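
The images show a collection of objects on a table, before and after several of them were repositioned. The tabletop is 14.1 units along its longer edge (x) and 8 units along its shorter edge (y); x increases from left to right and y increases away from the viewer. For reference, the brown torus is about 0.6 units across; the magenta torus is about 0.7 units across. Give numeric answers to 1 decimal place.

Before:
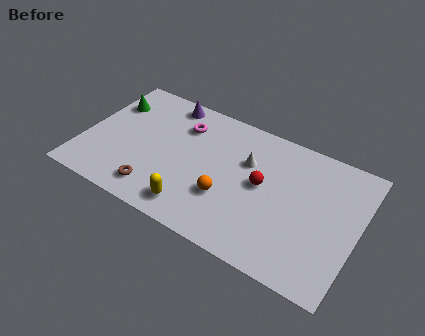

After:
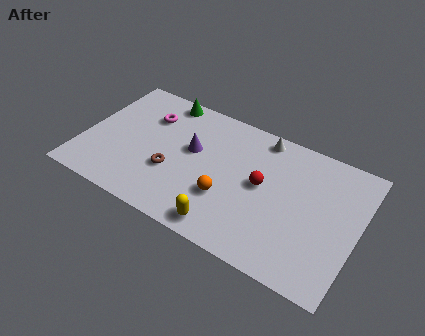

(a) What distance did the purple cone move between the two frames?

2.9

From (3.8, 7.1) to (5.5, 4.7), the purple cone covered √(1.7² + 2.4²) ≈ 2.9 units.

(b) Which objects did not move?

the red sphere and the orange sphere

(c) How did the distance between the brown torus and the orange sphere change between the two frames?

-0.8

The distance was about 3.7 in the first image and 2.9 in the second, so they moved 0.8 units closer together.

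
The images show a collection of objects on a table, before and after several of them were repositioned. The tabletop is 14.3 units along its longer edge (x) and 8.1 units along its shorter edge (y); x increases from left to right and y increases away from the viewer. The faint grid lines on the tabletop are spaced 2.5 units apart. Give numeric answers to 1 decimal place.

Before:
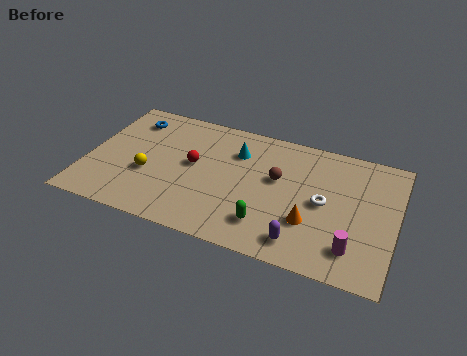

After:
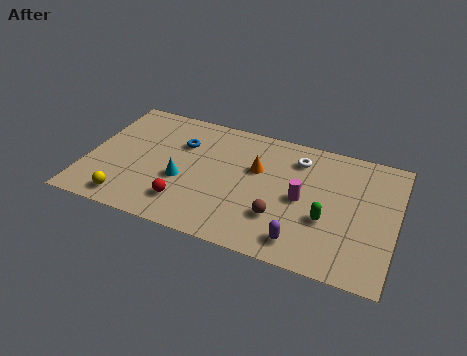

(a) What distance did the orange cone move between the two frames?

3.7

The orange cone moved from about (10.5, 2.6) to (7.8, 5.1), a distance of √(2.7² + 2.5²) ≈ 3.7.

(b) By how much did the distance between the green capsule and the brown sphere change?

-0.8

Before: roughly 3.0 units apart; after: 2.2. That's 0.8 units closer together.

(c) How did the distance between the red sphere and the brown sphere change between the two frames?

+0.4

Before: roughly 3.9 units apart; after: 4.3. That's 0.4 units further apart.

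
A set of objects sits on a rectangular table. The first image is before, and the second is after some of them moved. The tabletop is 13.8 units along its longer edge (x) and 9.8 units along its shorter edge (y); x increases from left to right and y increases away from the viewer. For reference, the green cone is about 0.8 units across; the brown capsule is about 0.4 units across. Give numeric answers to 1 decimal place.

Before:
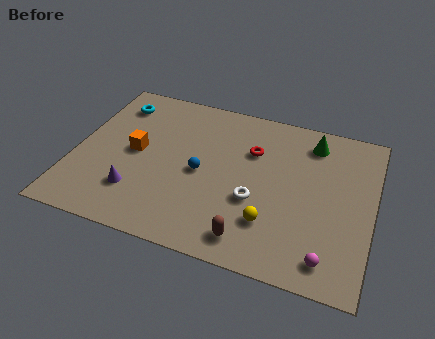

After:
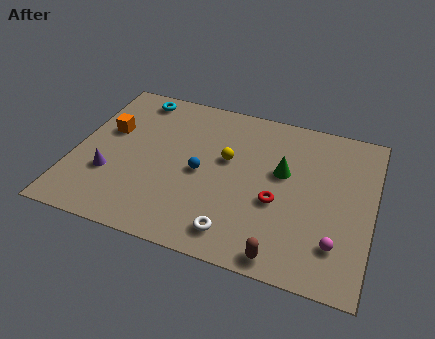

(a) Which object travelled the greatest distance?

the yellow sphere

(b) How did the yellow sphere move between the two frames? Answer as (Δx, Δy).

(-2.3, 3.2)

The yellow sphere started near (9.3, 2.6) and ended near (7.0, 5.8).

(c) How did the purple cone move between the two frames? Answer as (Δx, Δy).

(-1.3, 0.7)

From the two frames, the purple cone sits at roughly (3.1, 2.5) before and (1.8, 3.2) after.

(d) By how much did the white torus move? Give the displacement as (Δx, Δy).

(-0.7, -2.2)

The white torus was at about (8.5, 3.7) and moved to about (7.8, 1.5).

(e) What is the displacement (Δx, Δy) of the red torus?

(1.4, -2.8)

The red torus started near (8.1, 6.7) and ended near (9.5, 3.9).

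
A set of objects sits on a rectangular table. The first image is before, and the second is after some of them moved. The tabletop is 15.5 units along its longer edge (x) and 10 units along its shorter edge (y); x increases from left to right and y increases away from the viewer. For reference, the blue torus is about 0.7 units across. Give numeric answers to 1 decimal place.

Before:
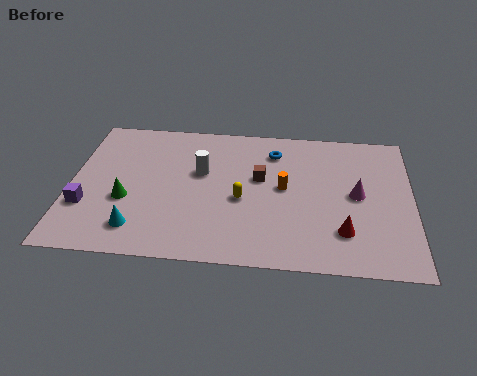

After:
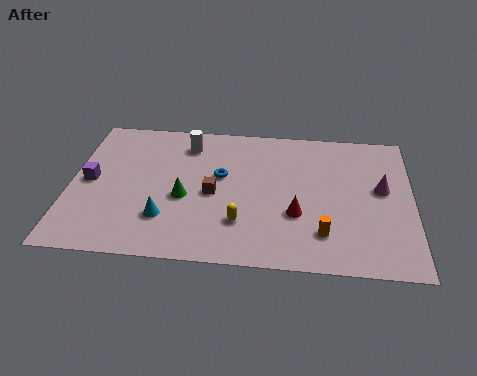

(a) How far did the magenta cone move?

1.2

From (13.0, 5.1) to (14.1, 5.6), the magenta cone covered √(1.1² + 0.5²) ≈ 1.2 units.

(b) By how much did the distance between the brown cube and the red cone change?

-1.1

Before: roughly 5.1 units apart; after: 4.0. That's 1.1 units closer together.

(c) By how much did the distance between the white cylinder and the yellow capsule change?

+3.4

Before: roughly 2.6 units apart; after: 6.0. That's 3.4 units further apart.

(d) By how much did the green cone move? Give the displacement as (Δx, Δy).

(2.6, 0.4)

The green cone started near (2.6, 3.8) and ended near (5.2, 4.2).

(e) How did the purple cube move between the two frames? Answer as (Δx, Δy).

(0.1, 1.8)

The purple cube started near (0.8, 3.2) and ended near (0.9, 5.0).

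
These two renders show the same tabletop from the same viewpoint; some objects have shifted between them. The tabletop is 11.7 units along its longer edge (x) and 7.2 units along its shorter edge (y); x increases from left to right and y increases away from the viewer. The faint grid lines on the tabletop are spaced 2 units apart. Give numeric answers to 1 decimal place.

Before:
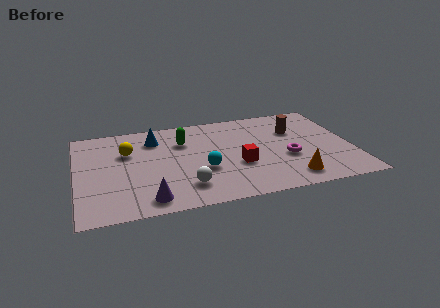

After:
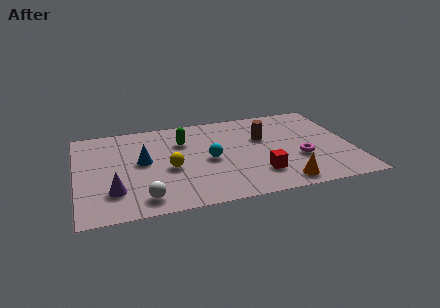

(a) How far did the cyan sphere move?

0.8

The cyan sphere moved from about (5.3, 2.7) to (5.6, 3.4), a distance of √(0.3² + 0.7²) ≈ 0.8.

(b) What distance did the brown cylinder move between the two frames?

1.4

From (9.4, 4.9) to (8.0, 4.6), the brown cylinder covered √(1.4² + 0.3²) ≈ 1.4 units.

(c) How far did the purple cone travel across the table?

1.7

From (2.9, 1.0) to (1.5, 1.9), the purple cone covered √(1.4² + 0.9²) ≈ 1.7 units.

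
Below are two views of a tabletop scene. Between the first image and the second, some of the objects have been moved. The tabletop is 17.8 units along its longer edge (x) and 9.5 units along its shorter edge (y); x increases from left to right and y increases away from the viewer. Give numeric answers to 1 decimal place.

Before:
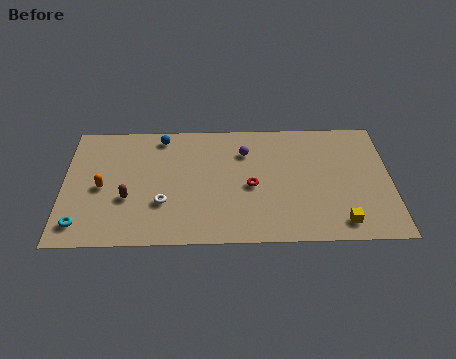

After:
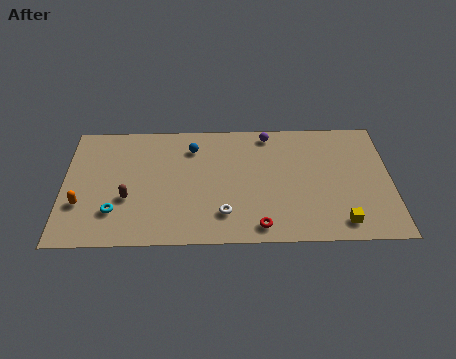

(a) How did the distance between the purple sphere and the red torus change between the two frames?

+4.5

They were about 2.7 units apart before and 7.2 after — 4.5 units further apart.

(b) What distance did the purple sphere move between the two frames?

1.9

The purple sphere moved from about (9.9, 7.0) to (11.2, 8.4), a distance of √(1.3² + 1.4²) ≈ 1.9.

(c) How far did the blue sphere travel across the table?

1.9

The blue sphere was near (5.3, 8.3) before and (7.0, 7.4) after, so it travelled √(1.7² + 0.9²) ≈ 1.9 units.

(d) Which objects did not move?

the brown capsule and the yellow cube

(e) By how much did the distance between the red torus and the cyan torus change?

-1.7

The distance was about 9.6 in the first image and 7.9 in the second, so they moved 1.7 units closer together.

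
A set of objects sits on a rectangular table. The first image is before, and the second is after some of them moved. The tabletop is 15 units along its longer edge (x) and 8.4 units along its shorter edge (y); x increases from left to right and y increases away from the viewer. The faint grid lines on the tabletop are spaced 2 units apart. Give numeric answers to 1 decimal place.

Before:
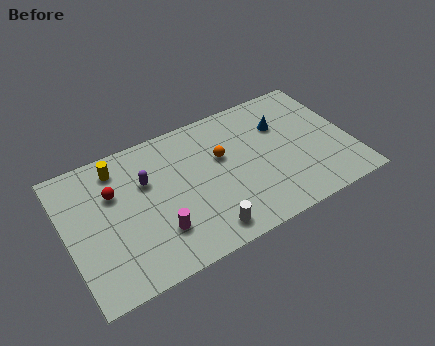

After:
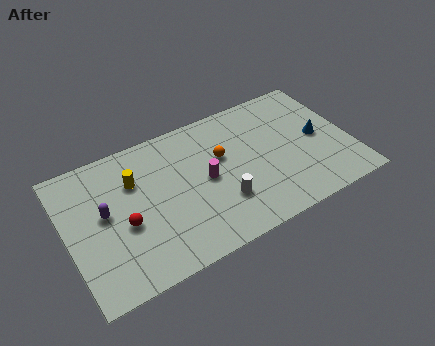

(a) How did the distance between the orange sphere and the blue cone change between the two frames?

+1.8

The distance was about 3.4 in the first image and 5.2 in the second, so they moved 1.8 units further apart.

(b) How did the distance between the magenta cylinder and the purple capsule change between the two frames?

+2.1

Before: roughly 3.2 units apart; after: 5.3. That's 2.1 units further apart.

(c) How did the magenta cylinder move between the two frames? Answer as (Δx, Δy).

(2.8, 1.9)

The magenta cylinder started near (4.5, 2.3) and ended near (7.3, 4.2).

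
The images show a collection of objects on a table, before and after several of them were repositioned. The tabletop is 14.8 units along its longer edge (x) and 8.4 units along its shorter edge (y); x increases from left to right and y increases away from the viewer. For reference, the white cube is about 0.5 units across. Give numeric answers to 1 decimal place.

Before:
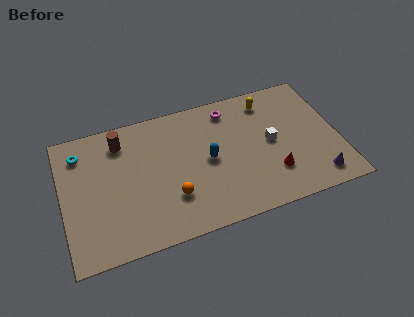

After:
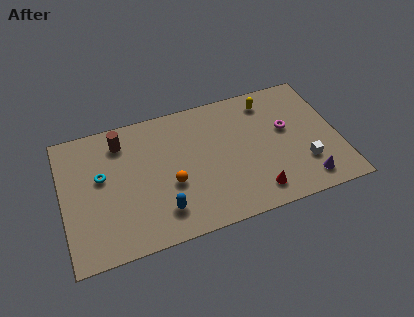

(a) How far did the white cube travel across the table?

2.5

From (11.2, 4.3) to (12.8, 2.4), the white cube covered √(1.6² + 1.9²) ≈ 2.5 units.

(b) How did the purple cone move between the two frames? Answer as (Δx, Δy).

(-0.6, 0.0)

The purple cone started near (13.4, 1.3) and ended near (12.8, 1.3).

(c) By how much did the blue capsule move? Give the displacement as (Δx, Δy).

(-2.7, -2.4)

From the two frames, the blue capsule sits at roughly (7.8, 4.2) before and (5.1, 1.8) after.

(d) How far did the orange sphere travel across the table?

0.8

From (5.7, 2.5) to (5.7, 3.3), the orange sphere covered √(0.0² + 0.8²) ≈ 0.8 units.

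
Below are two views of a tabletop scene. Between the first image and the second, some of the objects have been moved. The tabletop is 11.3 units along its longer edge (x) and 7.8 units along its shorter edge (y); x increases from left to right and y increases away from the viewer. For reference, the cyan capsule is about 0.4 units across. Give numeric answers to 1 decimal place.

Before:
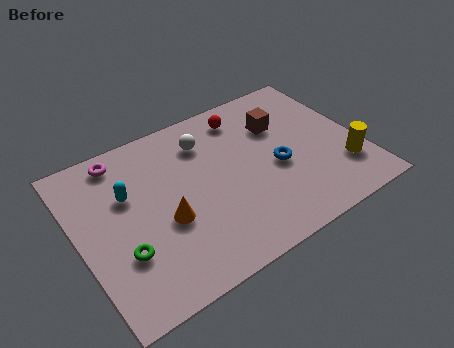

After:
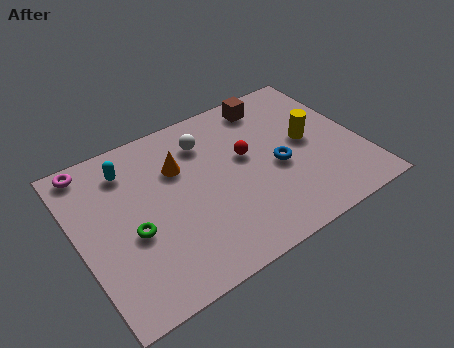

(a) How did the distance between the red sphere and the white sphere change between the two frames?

+0.3

The distance was about 1.8 in the first image and 2.1 in the second, so they moved 0.3 units further apart.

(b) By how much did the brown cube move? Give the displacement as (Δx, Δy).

(-0.2, 1.3)

The brown cube was at about (8.4, 5.4) and moved to about (8.2, 6.7).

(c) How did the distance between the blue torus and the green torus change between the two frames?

-0.6

The distance was about 6.5 in the first image and 5.9 in the second, so they moved 0.6 units closer together.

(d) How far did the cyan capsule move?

1.2

From (2.1, 5.0) to (2.3, 6.2), the cyan capsule covered √(0.2² + 1.2²) ≈ 1.2 units.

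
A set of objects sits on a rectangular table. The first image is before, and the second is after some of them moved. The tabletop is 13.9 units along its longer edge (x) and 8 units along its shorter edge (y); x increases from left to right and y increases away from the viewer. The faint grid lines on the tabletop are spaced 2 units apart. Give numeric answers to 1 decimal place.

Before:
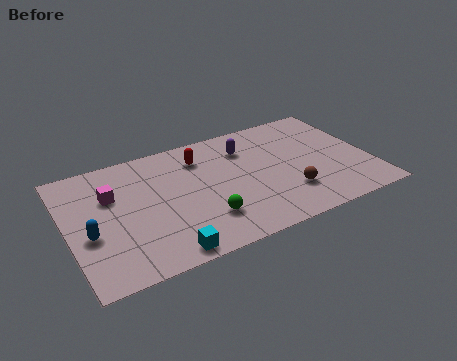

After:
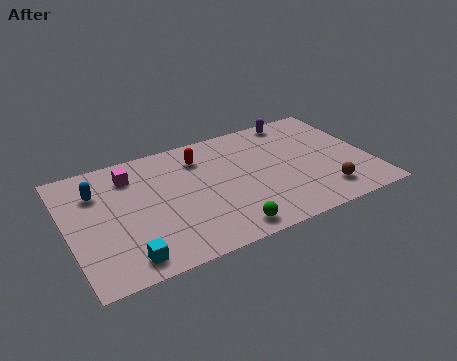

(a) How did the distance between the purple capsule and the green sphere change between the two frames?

+2.9

They were about 4.6 units apart before and 7.5 after — 2.9 units further apart.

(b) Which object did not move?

the red capsule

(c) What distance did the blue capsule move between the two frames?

2.7

From (0.9, 3.2) to (1.5, 5.8), the blue capsule covered √(0.6² + 2.6²) ≈ 2.7 units.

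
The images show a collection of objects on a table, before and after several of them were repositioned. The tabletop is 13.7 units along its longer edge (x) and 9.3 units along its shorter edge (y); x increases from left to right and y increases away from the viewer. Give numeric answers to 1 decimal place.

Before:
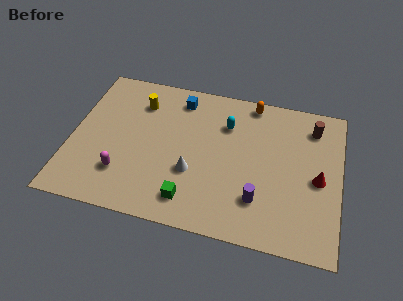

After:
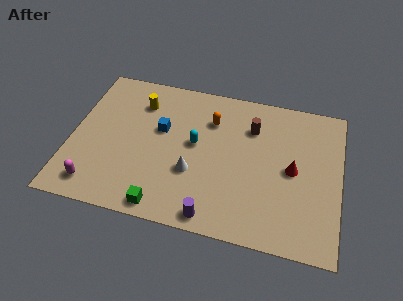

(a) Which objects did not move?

the white cone and the yellow cylinder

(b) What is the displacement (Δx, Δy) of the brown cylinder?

(-3.1, -0.7)

The brown cylinder started near (12.2, 7.5) and ended near (9.1, 6.8).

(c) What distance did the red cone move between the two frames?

1.3

The red cone moved from about (12.6, 4.3) to (11.3, 4.6), a distance of √(1.3² + 0.3²) ≈ 1.3.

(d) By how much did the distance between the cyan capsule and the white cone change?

-1.9

The distance was about 3.7 in the first image and 1.8 in the second, so they moved 1.9 units closer together.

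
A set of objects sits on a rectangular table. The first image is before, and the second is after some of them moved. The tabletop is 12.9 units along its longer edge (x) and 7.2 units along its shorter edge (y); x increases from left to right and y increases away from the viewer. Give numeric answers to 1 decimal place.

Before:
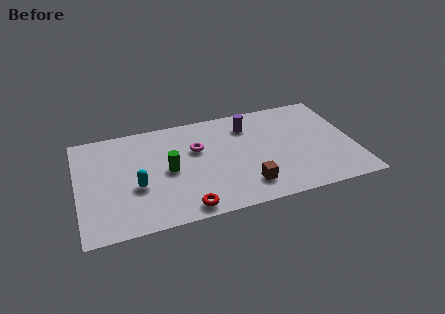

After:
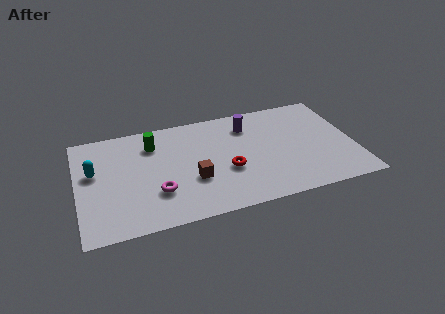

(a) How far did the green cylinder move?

2.1

The green cylinder moved from about (4.2, 3.5) to (3.6, 5.5), a distance of √(0.6² + 2.0²) ≈ 2.1.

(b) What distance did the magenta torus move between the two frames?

3.1

From (5.6, 4.6) to (3.6, 2.2), the magenta torus covered √(2.0² + 2.4²) ≈ 3.1 units.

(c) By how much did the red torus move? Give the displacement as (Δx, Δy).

(2.1, 2.0)

The red torus was at about (4.8, 0.8) and moved to about (6.9, 2.8).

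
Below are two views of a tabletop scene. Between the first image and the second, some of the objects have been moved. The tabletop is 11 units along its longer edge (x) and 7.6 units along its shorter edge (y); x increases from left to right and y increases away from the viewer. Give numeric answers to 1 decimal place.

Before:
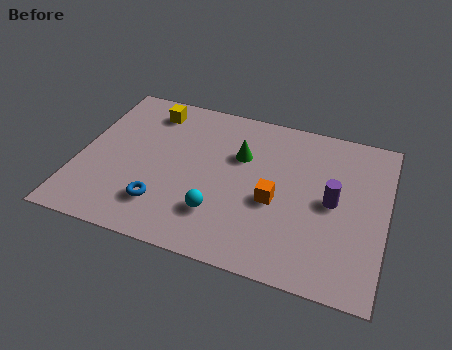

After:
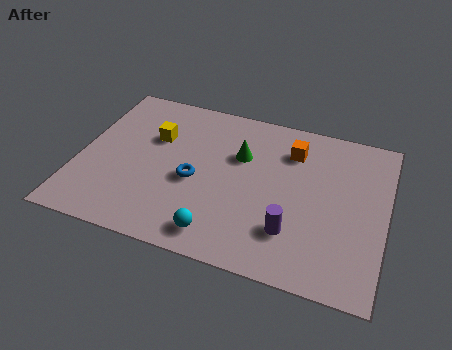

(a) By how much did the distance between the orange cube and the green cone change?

-0.3

The distance was about 2.3 in the first image and 2.0 in the second, so they moved 0.3 units closer together.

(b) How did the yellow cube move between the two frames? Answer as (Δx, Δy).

(0.3, -1.3)

The yellow cube started near (2.3, 6.3) and ended near (2.6, 5.0).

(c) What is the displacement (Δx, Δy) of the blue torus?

(1.0, 1.5)

From the two frames, the blue torus sits at roughly (3.2, 1.8) before and (4.2, 3.3) after.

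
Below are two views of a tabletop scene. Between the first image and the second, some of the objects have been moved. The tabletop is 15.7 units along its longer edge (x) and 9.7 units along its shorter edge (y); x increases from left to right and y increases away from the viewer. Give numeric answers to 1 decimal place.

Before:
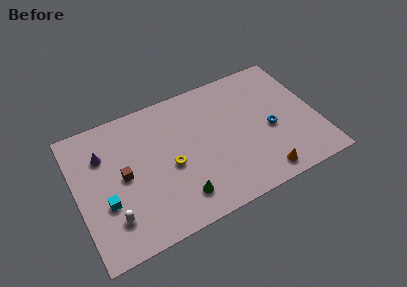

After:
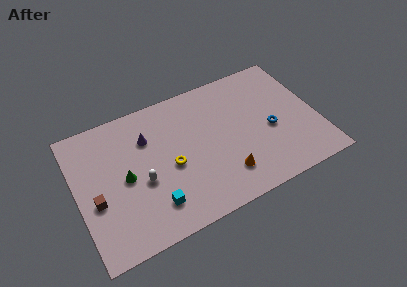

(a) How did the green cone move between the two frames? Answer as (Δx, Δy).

(-3.2, 2.8)

From the two frames, the green cone sits at roughly (6.3, 1.9) before and (3.1, 4.7) after.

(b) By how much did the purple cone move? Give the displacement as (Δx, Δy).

(2.9, 0.0)

From the two frames, the purple cone sits at roughly (1.9, 6.9) before and (4.8, 6.9) after.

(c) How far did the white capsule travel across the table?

2.7

The white capsule moved from about (2.0, 2.3) to (4.1, 4.0), a distance of √(2.1² + 1.7²) ≈ 2.7.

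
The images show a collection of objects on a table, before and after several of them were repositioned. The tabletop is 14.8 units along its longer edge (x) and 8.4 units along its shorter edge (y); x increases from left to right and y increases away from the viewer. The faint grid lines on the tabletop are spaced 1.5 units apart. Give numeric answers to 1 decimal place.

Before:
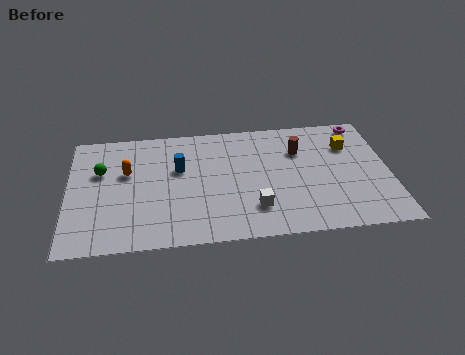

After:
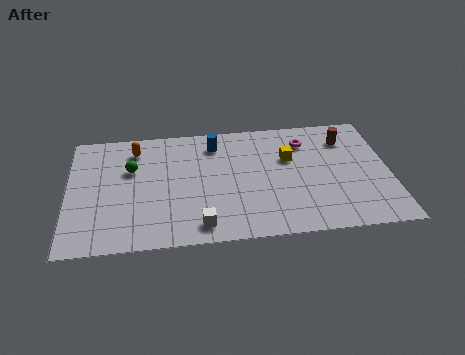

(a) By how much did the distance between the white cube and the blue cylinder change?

+1.1

They were about 4.6 units apart before and 5.7 after — 1.1 units further apart.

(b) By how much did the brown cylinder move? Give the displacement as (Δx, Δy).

(2.2, 0.6)

The brown cylinder started near (10.7, 5.9) and ended near (12.9, 6.5).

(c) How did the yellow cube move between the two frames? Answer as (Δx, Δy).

(-2.8, -0.6)

From the two frames, the yellow cube sits at roughly (13.0, 6.0) before and (10.2, 5.4) after.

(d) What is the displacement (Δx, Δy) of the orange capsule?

(0.4, 1.6)

The orange capsule started near (2.7, 5.2) and ended near (3.1, 6.8).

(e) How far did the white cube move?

2.7

From (8.5, 2.1) to (6.0, 1.2), the white cube covered √(2.5² + 0.9²) ≈ 2.7 units.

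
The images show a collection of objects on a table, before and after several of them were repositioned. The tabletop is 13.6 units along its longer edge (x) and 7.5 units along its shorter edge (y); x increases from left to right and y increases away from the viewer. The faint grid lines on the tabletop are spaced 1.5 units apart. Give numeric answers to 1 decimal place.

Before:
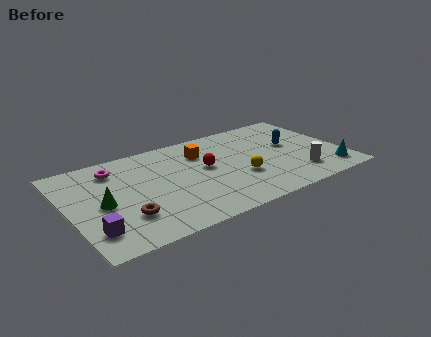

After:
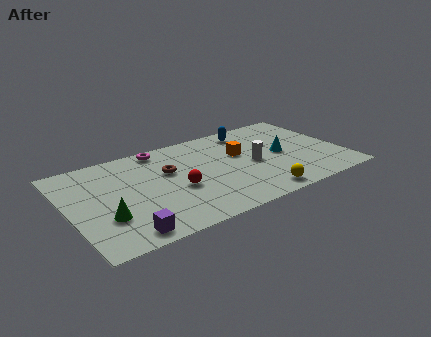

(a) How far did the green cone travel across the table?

1.1

The green cone was near (1.6, 3.5) before and (1.6, 2.4) after, so it travelled √(0.0² + 1.1²) ≈ 1.1 units.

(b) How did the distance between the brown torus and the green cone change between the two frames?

+2.4

The distance was about 1.7 in the first image and 4.1 in the second, so they moved 2.4 units further apart.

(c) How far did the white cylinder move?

2.7

From (11.1, 1.7) to (9.1, 3.5), the white cylinder covered √(2.0² + 1.8²) ≈ 2.7 units.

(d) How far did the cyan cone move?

3.1

The cyan cone moved from about (12.6, 1.3) to (10.6, 3.7), a distance of √(2.0² + 2.4²) ≈ 3.1.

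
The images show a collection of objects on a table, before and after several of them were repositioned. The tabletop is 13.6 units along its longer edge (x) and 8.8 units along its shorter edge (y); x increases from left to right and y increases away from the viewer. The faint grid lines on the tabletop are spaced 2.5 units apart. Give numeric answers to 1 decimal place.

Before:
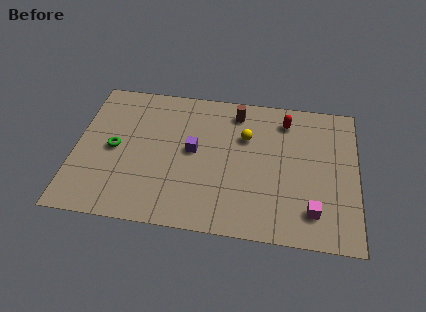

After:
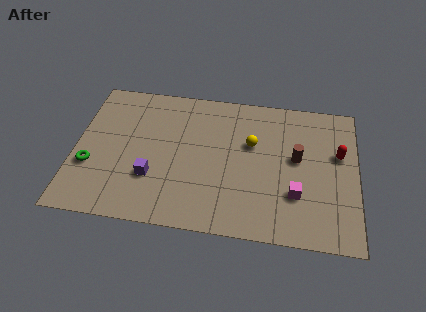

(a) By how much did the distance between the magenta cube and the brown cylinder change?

-4.6

Before: roughly 6.8 units apart; after: 2.2. That's 4.6 units closer together.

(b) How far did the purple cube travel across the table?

2.7

The purple cube moved from about (5.7, 4.7) to (3.8, 2.8), a distance of √(1.9² + 1.9²) ≈ 2.7.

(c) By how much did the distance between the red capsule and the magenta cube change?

-2.2

The distance was about 5.6 in the first image and 3.4 in the second, so they moved 2.2 units closer together.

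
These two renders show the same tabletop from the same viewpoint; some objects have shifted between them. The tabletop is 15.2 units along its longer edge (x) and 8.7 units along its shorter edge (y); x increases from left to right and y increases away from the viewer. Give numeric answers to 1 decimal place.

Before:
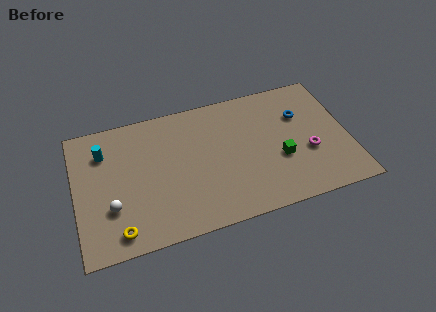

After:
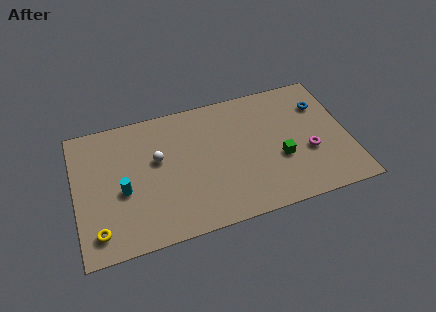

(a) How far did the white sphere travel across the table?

3.6

The white sphere was near (1.9, 2.8) before and (4.6, 5.2) after, so it travelled √(2.7² + 2.4²) ≈ 3.6 units.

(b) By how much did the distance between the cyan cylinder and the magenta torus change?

-1.3

They were about 11.6 units apart before and 10.3 after — 1.3 units closer together.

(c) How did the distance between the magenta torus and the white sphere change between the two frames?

-2.5

The distance was about 11.0 in the first image and 8.5 in the second, so they moved 2.5 units closer together.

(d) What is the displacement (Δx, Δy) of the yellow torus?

(-1.1, 0.3)

The yellow torus started near (2.2, 1.2) and ended near (1.1, 1.5).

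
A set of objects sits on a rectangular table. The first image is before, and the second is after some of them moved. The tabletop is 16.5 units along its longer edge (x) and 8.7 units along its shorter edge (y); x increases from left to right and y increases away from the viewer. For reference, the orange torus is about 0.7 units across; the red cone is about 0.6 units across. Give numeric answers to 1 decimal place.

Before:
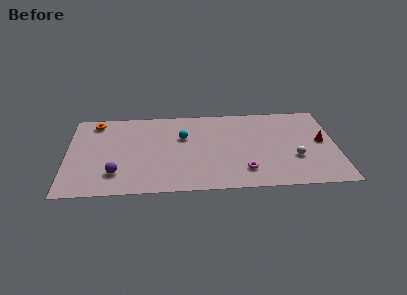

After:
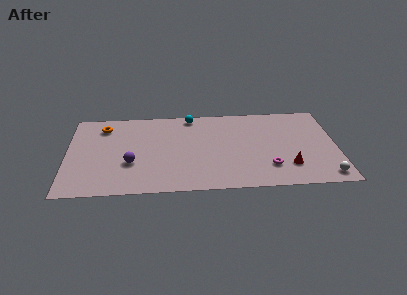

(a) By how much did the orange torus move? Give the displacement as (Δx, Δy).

(0.5, -0.5)

The orange torus was at about (1.7, 7.5) and moved to about (2.2, 7.0).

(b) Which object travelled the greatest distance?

the red cone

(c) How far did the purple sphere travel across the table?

1.3

The purple sphere moved from about (3.0, 2.1) to (3.9, 3.1), a distance of √(0.9² + 1.0²) ≈ 1.3.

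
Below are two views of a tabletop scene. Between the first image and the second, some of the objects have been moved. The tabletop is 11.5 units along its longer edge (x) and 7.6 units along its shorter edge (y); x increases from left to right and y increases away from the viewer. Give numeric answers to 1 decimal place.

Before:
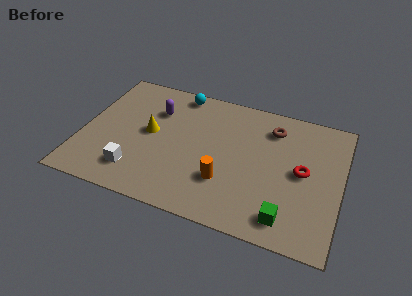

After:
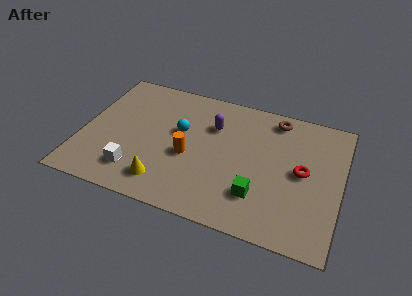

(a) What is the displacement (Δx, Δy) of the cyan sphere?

(0.3, -2.3)

The cyan sphere was at about (4.0, 6.8) and moved to about (4.3, 4.5).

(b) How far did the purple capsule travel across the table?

2.6

From (3.1, 5.4) to (5.7, 5.3), the purple capsule covered √(2.6² + 0.1²) ≈ 2.6 units.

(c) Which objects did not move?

the white cube and the red torus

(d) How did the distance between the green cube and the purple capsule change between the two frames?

-3.5

Before: roughly 7.5 units apart; after: 4.0. That's 3.5 units closer together.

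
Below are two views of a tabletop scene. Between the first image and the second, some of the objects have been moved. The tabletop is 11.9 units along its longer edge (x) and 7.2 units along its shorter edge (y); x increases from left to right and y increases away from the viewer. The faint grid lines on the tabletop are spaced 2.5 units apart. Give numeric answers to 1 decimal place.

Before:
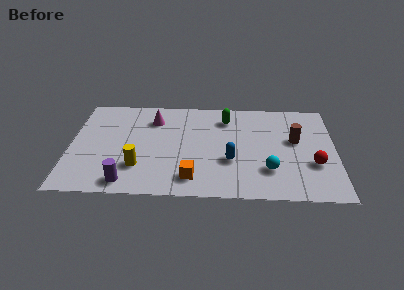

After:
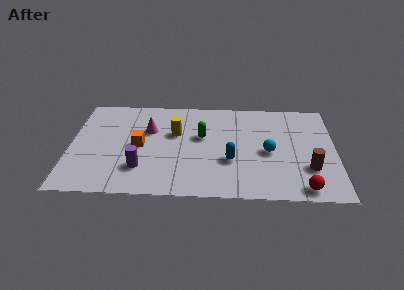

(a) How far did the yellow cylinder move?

3.0

The yellow cylinder moved from about (3.1, 2.0) to (4.7, 4.5), a distance of √(1.6² + 2.5²) ≈ 3.0.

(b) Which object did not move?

the blue capsule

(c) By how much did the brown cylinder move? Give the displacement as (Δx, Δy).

(0.6, -2.0)

The brown cylinder started near (10.1, 4.2) and ended near (10.7, 2.2).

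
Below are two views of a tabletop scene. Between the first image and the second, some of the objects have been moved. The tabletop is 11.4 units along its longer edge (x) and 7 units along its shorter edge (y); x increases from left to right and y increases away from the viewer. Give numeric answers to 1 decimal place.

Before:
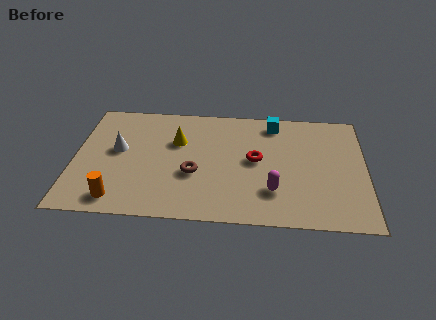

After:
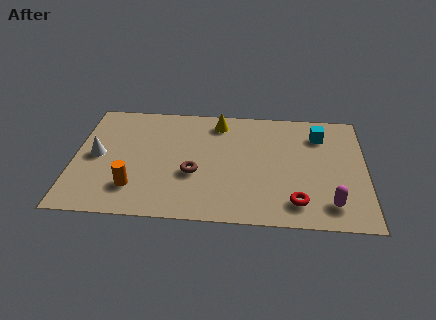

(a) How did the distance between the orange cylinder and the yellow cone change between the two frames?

+1.1

Before: roughly 4.2 units apart; after: 5.3. That's 1.1 units further apart.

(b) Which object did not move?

the brown torus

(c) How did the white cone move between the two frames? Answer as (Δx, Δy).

(-0.8, -0.4)

The white cone was at about (1.7, 3.9) and moved to about (0.9, 3.5).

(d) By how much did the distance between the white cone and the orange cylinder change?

-0.6

The distance was about 2.9 in the first image and 2.3 in the second, so they moved 0.6 units closer together.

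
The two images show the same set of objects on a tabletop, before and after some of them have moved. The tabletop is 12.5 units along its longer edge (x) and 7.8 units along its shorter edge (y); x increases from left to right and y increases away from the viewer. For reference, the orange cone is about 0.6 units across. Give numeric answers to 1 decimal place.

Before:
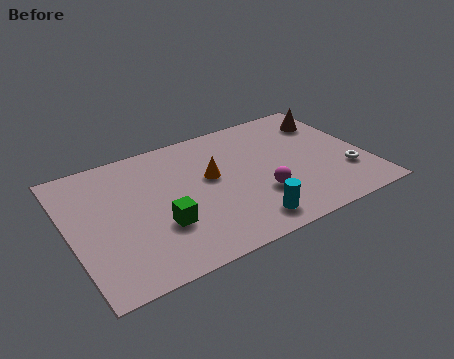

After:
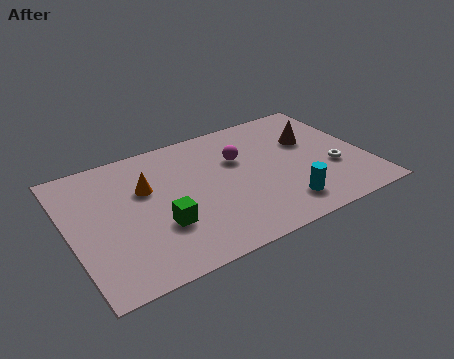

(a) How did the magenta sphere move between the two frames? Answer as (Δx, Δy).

(-0.5, 2.6)

The magenta sphere was at about (7.8, 2.5) and moved to about (7.3, 5.1).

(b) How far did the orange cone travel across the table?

2.7

The orange cone was near (6.0, 4.5) before and (3.3, 5.0) after, so it travelled √(2.7² + 0.5²) ≈ 2.7 units.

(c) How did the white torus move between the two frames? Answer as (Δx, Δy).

(-0.5, 0.5)

The white torus started near (11.5, 2.3) and ended near (11.0, 2.8).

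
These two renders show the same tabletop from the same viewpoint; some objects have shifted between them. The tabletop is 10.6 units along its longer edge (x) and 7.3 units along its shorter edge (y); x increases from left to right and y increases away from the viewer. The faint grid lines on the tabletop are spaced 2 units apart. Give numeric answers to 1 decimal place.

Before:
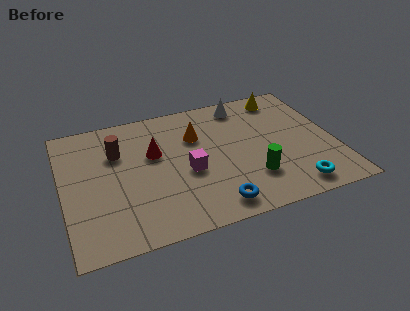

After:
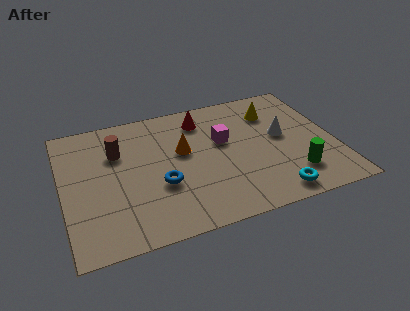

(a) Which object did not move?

the brown cylinder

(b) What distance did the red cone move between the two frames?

2.4

The red cone moved from about (3.6, 4.5) to (5.6, 5.9), a distance of √(2.0² + 1.4²) ≈ 2.4.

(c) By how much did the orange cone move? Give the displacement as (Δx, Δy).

(-0.6, -0.7)

The orange cone started near (5.3, 5.0) and ended near (4.7, 4.3).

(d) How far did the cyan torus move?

0.8

The cyan torus moved from about (8.7, 1.0) to (7.9, 0.9), a distance of √(0.8² + 0.1²) ≈ 0.8.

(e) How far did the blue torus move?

2.5

The blue torus was near (5.6, 1.0) before and (3.7, 2.7) after, so it travelled √(1.9² + 1.7²) ≈ 2.5 units.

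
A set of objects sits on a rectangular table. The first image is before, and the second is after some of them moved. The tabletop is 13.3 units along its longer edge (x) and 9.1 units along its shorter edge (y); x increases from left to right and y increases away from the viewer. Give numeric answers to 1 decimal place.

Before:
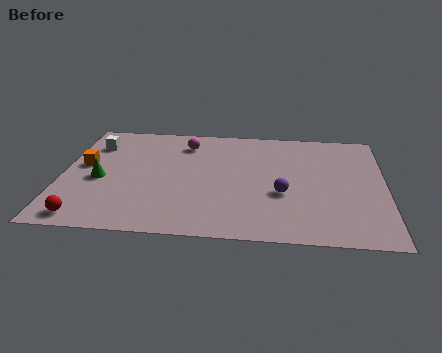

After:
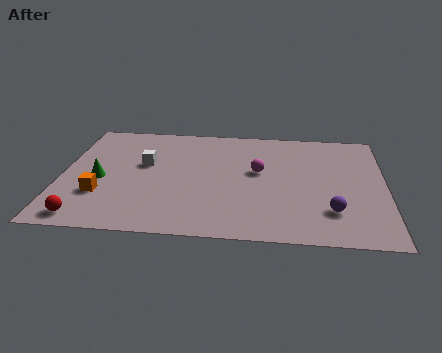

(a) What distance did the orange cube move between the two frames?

2.4

The orange cube moved from about (0.9, 5.1) to (1.7, 2.8), a distance of √(0.8² + 2.3²) ≈ 2.4.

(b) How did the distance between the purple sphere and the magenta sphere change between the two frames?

-1.4

The distance was about 5.6 in the first image and 4.2 in the second, so they moved 1.4 units closer together.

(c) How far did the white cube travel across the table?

2.7

The white cube was near (1.2, 6.9) before and (3.4, 5.4) after, so it travelled √(2.2² + 1.5²) ≈ 2.7 units.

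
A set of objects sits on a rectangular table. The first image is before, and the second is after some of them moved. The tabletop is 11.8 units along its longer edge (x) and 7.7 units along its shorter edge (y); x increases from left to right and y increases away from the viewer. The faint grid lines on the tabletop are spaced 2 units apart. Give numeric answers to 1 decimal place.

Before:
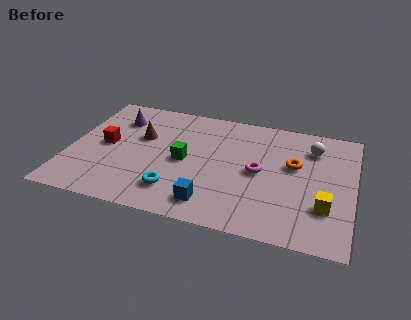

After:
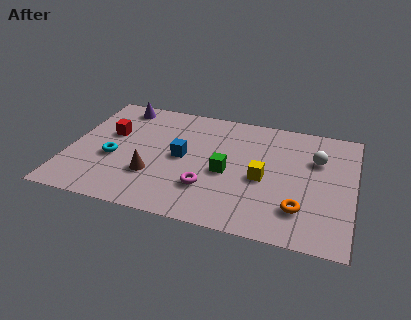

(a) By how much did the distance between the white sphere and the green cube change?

-1.6

Before: roughly 5.6 units apart; after: 4.0. That's 1.6 units closer together.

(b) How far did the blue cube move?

3.0

The blue cube was near (6.1, 1.3) before and (4.7, 3.9) after, so it travelled √(1.4² + 2.6²) ≈ 3.0 units.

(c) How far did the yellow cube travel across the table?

2.8

From (10.7, 2.3) to (8.1, 3.4), the yellow cube covered √(2.6² + 1.1²) ≈ 2.8 units.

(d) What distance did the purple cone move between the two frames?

0.9

The purple cone was near (1.8, 5.8) before and (1.8, 6.7) after, so it travelled √(0.0² + 0.9²) ≈ 0.9 units.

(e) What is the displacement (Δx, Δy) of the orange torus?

(0.4, -2.7)

The orange torus was at about (9.3, 4.6) and moved to about (9.7, 1.9).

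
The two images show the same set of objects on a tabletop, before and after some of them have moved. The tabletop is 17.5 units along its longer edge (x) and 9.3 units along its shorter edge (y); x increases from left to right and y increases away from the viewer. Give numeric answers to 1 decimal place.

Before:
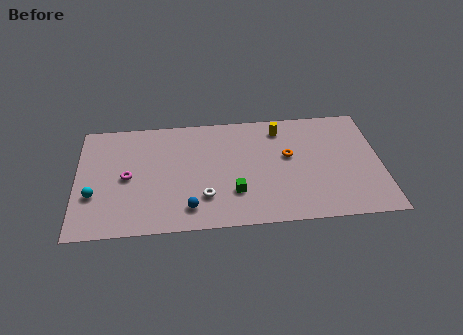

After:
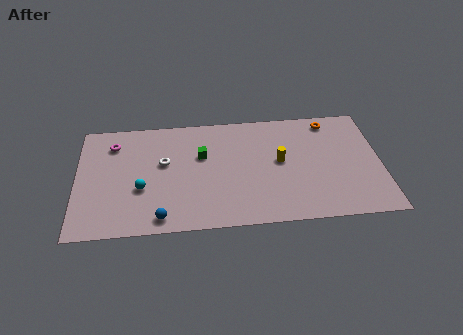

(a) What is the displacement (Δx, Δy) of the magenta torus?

(-0.8, 2.8)

The magenta torus was at about (2.9, 4.5) and moved to about (2.1, 7.3).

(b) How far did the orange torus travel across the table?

3.7

The orange torus was near (12.2, 5.4) before and (14.7, 8.1) after, so it travelled √(2.5² + 2.7²) ≈ 3.7 units.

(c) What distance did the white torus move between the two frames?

3.8

The white torus was near (7.3, 2.5) before and (5.0, 5.5) after, so it travelled √(2.3² + 3.0²) ≈ 3.8 units.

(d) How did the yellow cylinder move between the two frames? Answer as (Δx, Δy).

(-0.1, -2.7)

From the two frames, the yellow cylinder sits at roughly (11.8, 7.7) before and (11.7, 5.0) after.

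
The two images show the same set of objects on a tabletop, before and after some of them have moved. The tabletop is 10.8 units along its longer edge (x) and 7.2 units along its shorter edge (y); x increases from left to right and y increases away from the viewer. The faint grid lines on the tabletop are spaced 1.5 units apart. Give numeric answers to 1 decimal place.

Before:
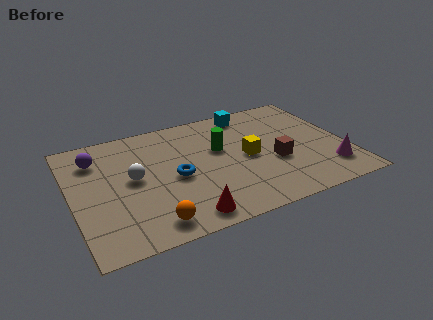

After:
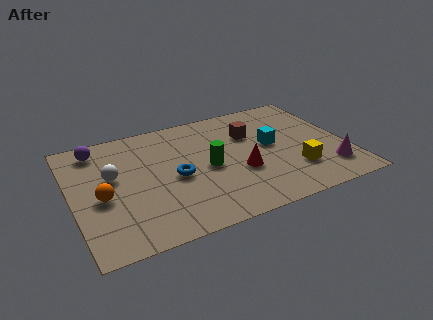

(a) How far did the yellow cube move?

2.3

The yellow cube was near (6.9, 3.5) before and (8.6, 2.0) after, so it travelled √(1.7² + 1.5²) ≈ 2.3 units.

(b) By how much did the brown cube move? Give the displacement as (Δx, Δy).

(-0.7, 2.1)

The brown cube started near (7.9, 2.8) and ended near (7.2, 4.9).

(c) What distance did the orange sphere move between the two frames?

2.7

The orange sphere moved from about (2.8, 1.0) to (1.1, 3.1), a distance of √(1.7² + 2.1²) ≈ 2.7.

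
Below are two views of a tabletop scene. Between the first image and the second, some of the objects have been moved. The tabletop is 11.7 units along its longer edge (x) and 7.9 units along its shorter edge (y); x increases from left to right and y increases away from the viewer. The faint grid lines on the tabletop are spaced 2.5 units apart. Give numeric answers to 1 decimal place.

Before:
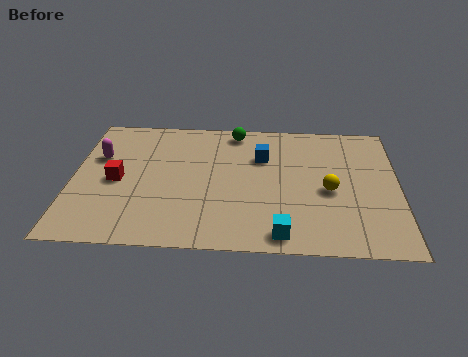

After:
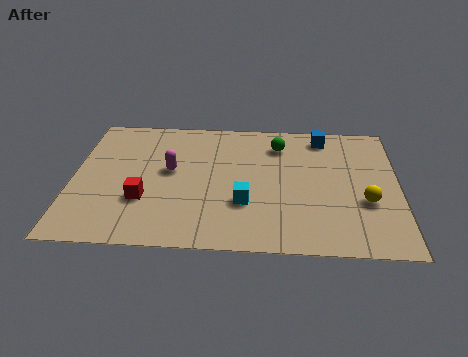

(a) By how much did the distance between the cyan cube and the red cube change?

-2.9

The distance was about 6.5 in the first image and 3.6 in the second, so they moved 2.9 units closer together.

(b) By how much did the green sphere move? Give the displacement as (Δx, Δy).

(1.6, -0.8)

The green sphere started near (5.8, 7.0) and ended near (7.4, 6.2).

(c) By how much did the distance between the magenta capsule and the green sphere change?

-1.0

Before: roughly 5.3 units apart; after: 4.3. That's 1.0 units closer together.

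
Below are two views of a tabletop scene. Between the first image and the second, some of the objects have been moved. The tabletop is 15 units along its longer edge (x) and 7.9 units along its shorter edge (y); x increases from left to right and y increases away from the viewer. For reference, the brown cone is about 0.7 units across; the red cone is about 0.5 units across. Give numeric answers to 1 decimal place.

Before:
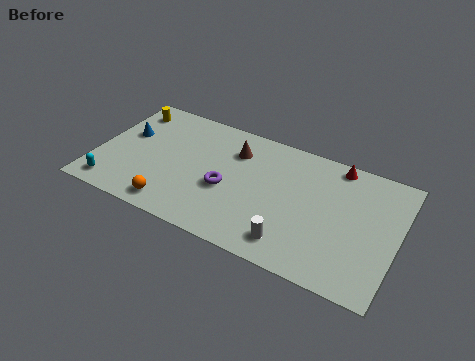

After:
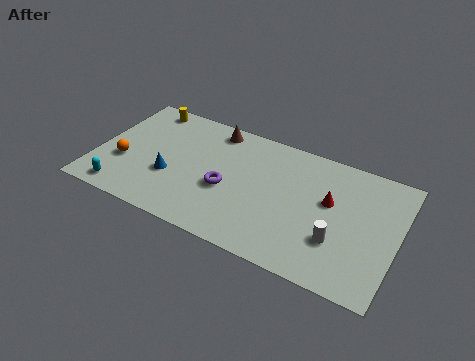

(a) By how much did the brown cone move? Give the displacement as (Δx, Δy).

(-1.2, 1.0)

From the two frames, the brown cone sits at roughly (6.7, 5.9) before and (5.5, 6.9) after.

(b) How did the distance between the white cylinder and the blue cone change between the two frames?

-1.0

The distance was about 9.4 in the first image and 8.4 in the second, so they moved 1.0 units closer together.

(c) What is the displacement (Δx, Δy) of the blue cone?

(2.5, -1.9)

From the two frames, the blue cone sits at roughly (1.3, 4.8) before and (3.8, 2.9) after.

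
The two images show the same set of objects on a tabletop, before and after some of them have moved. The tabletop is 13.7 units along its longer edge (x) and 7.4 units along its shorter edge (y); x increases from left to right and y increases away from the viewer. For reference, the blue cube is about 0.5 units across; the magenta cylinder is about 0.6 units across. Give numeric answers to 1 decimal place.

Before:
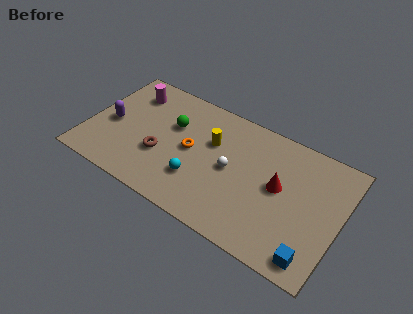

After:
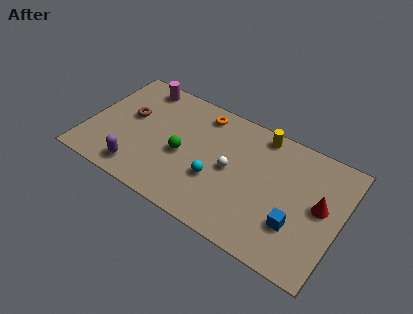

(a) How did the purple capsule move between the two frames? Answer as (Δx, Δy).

(1.9, -2.2)

From the two frames, the purple capsule sits at roughly (1.2, 3.4) before and (3.1, 1.2) after.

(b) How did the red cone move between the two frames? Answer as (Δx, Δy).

(2.2, 0.0)

The red cone was at about (10.4, 4.0) and moved to about (12.6, 4.0).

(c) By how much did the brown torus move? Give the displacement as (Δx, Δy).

(-2.0, 1.6)

From the two frames, the brown torus sits at roughly (4.1, 2.7) before and (2.1, 4.3) after.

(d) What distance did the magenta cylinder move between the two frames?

0.8

The magenta cylinder moved from about (1.9, 5.8) to (2.3, 6.5), a distance of √(0.4² + 0.7²) ≈ 0.8.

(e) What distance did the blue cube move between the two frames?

1.7

From (12.6, 1.0) to (11.5, 2.3), the blue cube covered √(1.1² + 1.3²) ≈ 1.7 units.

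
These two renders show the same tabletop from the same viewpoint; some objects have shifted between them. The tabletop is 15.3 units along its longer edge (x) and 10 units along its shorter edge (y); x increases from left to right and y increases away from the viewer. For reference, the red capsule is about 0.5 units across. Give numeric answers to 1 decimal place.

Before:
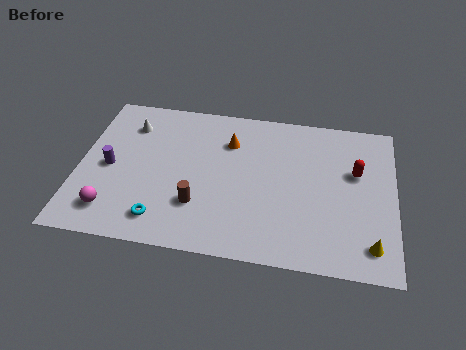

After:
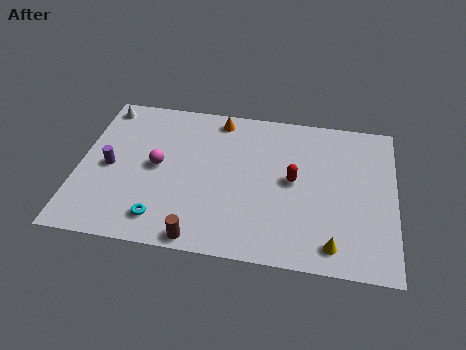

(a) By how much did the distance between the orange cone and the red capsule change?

-1.1

They were about 6.3 units apart before and 5.2 after — 1.1 units closer together.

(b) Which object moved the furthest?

the magenta sphere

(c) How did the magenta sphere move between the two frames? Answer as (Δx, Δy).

(2.0, 3.2)

The magenta sphere was at about (1.8, 1.9) and moved to about (3.8, 5.1).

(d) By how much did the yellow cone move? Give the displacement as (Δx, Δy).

(-1.8, -0.3)

The yellow cone started near (14.2, 1.7) and ended near (12.4, 1.4).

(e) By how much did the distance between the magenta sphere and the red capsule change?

-5.8

Before: roughly 12.4 units apart; after: 6.6. That's 5.8 units closer together.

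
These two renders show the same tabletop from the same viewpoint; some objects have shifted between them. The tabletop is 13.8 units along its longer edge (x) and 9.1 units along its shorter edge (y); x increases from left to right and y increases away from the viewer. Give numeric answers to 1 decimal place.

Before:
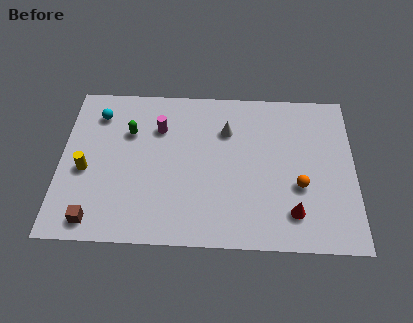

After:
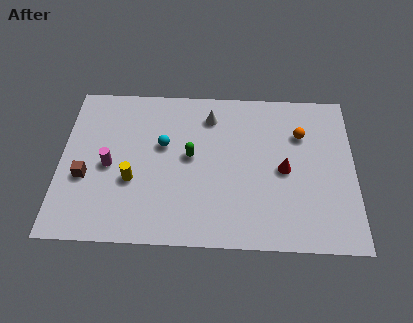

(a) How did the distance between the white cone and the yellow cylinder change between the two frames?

-1.8

They were about 7.1 units apart before and 5.3 after — 1.8 units closer together.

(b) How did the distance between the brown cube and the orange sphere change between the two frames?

+0.7

They were about 9.8 units apart before and 10.5 after — 0.7 units further apart.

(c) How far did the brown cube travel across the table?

2.5

From (1.7, 1.1) to (1.2, 3.5), the brown cube covered √(0.5² + 2.4²) ≈ 2.5 units.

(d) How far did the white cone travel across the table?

1.1

From (7.8, 6.5) to (7.0, 7.3), the white cone covered √(0.8² + 0.8²) ≈ 1.1 units.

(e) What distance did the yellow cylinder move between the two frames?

2.3

The yellow cylinder was near (1.2, 3.9) before and (3.4, 3.4) after, so it travelled √(2.2² + 0.5²) ≈ 2.3 units.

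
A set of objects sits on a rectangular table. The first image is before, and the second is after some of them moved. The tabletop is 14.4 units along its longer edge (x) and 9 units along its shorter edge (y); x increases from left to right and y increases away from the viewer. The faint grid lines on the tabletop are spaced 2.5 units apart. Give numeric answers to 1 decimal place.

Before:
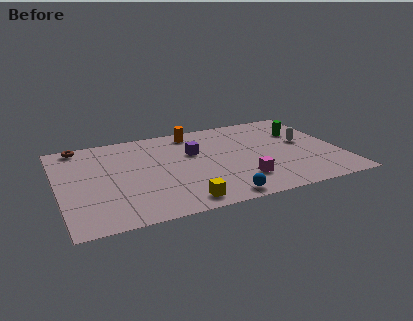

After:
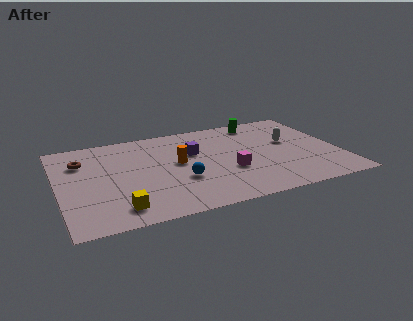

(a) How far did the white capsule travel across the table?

0.8

The white capsule moved from about (12.7, 5.0) to (12.0, 5.3), a distance of √(0.7² + 0.3²) ≈ 0.8.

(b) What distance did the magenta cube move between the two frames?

1.2

From (9.1, 2.2) to (8.6, 3.3), the magenta cube covered √(0.5² + 1.1²) ≈ 1.2 units.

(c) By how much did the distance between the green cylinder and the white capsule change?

+1.6

They were about 1.2 units apart before and 2.8 after — 1.6 units further apart.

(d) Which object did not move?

the purple cube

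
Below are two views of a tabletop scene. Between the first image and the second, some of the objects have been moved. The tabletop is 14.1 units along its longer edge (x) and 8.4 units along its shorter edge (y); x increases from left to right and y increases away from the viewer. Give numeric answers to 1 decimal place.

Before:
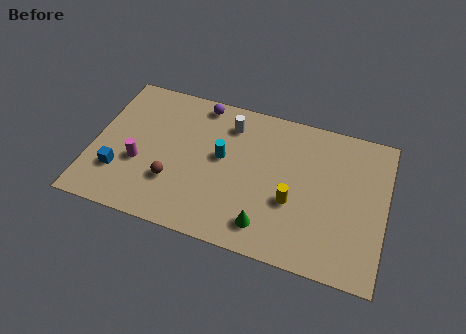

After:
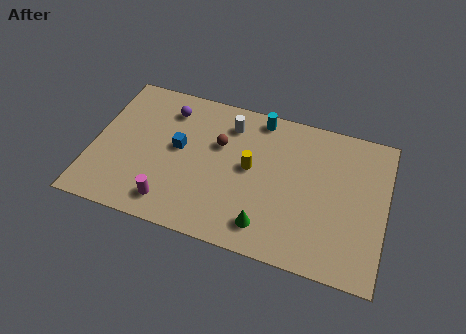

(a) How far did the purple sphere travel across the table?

1.7

The purple sphere moved from about (4.9, 7.5) to (3.4, 6.7), a distance of √(1.5² + 0.8²) ≈ 1.7.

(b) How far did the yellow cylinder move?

2.5

From (9.7, 3.2) to (7.6, 4.5), the yellow cylinder covered √(2.1² + 1.3²) ≈ 2.5 units.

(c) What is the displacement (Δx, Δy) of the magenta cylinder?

(1.7, -1.8)

The magenta cylinder was at about (2.3, 3.2) and moved to about (4.0, 1.4).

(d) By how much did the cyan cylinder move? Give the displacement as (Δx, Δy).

(1.6, 2.8)

From the two frames, the cyan cylinder sits at roughly (6.2, 4.7) before and (7.8, 7.5) after.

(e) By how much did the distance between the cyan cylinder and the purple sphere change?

+1.4

Before: roughly 3.1 units apart; after: 4.5. That's 1.4 units further apart.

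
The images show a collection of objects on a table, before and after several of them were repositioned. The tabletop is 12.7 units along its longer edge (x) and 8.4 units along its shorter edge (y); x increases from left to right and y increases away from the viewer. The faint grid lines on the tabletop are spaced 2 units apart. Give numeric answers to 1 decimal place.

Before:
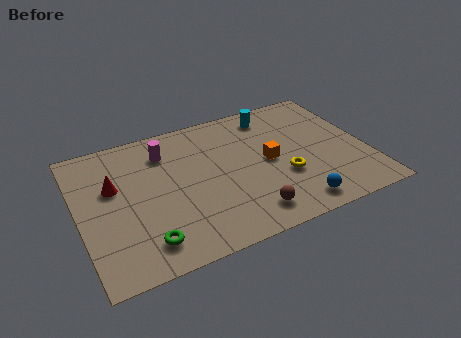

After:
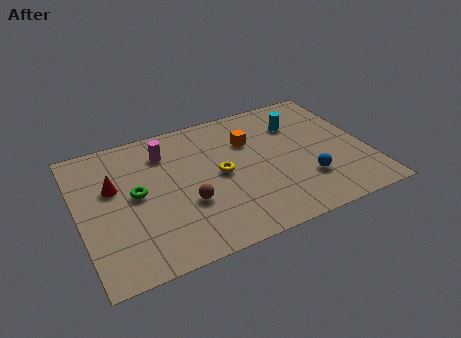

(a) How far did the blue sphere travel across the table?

1.5

The blue sphere moved from about (9.1, 1.1) to (9.8, 2.4), a distance of √(0.7² + 1.3²) ≈ 1.5.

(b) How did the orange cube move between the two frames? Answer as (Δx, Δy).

(-0.7, 1.6)

From the two frames, the orange cube sits at roughly (8.4, 4.2) before and (7.7, 5.8) after.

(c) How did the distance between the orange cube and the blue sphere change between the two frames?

+0.8

Before: roughly 3.2 units apart; after: 4.0. That's 0.8 units further apart.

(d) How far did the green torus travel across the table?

2.9

The green torus moved from about (2.6, 1.5) to (2.5, 4.4), a distance of √(0.1² + 2.9²) ≈ 2.9.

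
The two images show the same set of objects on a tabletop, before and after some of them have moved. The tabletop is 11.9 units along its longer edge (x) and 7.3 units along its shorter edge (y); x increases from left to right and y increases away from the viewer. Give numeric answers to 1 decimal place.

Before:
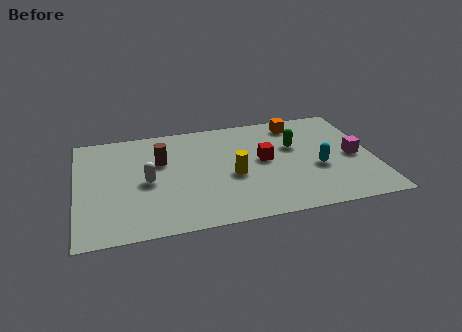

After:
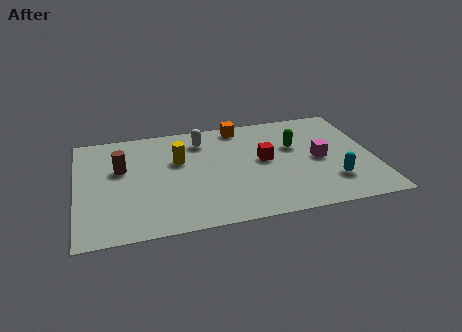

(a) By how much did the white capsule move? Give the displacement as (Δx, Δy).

(2.3, 2.4)

The white capsule started near (2.8, 3.4) and ended near (5.1, 5.8).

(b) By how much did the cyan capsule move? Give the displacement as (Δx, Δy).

(0.5, -1.0)

From the two frames, the cyan capsule sits at roughly (9.6, 2.9) before and (10.1, 1.9) after.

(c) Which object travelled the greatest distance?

the white capsule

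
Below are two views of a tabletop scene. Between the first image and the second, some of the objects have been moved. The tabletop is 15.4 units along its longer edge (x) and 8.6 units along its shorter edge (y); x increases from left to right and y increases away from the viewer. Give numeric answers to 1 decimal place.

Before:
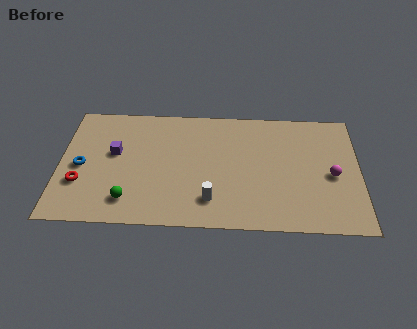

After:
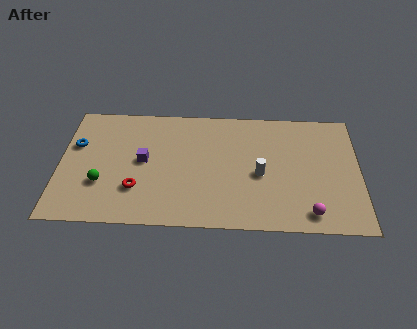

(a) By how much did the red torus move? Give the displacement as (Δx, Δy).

(2.9, -0.3)

The red torus was at about (1.1, 2.8) and moved to about (4.0, 2.5).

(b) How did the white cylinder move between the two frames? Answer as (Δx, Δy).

(2.5, 1.9)

From the two frames, the white cylinder sits at roughly (7.8, 1.9) before and (10.3, 3.8) after.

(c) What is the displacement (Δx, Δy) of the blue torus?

(-0.3, 1.5)

From the two frames, the blue torus sits at roughly (1.1, 4.0) before and (0.8, 5.5) after.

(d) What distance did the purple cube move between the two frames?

1.6

From (2.8, 5.0) to (4.3, 4.5), the purple cube covered √(1.5² + 0.5²) ≈ 1.6 units.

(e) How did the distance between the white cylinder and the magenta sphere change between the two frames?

-2.9

The distance was about 6.5 in the first image and 3.6 in the second, so they moved 2.9 units closer together.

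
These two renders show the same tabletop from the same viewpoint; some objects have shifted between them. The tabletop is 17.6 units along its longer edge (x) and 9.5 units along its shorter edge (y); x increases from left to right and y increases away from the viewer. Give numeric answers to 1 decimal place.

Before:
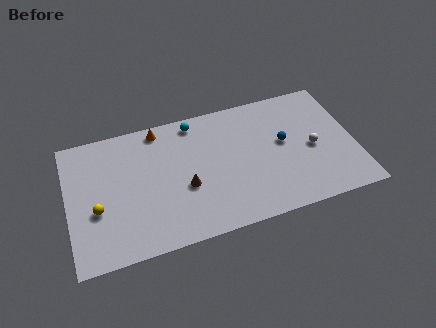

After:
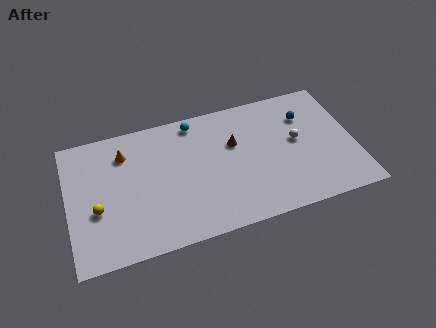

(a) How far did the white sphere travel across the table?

1.2

From (15.0, 4.4) to (14.1, 5.2), the white sphere covered √(0.9² + 0.8²) ≈ 1.2 units.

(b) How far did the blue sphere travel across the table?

2.2

The blue sphere was near (13.3, 5.3) before and (14.8, 6.9) after, so it travelled √(1.5² + 1.6²) ≈ 2.2 units.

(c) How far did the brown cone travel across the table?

3.9

The brown cone was near (7.1, 3.8) before and (10.3, 6.1) after, so it travelled √(3.2² + 2.3²) ≈ 3.9 units.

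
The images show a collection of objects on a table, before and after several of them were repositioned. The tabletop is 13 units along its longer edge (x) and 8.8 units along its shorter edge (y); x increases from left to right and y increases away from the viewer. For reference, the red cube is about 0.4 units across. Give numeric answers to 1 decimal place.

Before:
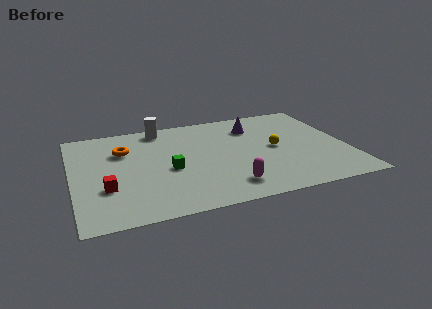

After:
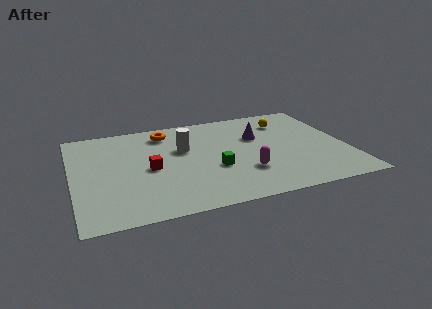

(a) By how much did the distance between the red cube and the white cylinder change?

-3.5

Before: roughly 5.7 units apart; after: 2.2. That's 3.5 units closer together.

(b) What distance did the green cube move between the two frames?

2.2

The green cube moved from about (4.5, 3.8) to (6.6, 3.3), a distance of √(2.1² + 0.5²) ≈ 2.2.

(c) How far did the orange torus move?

2.4

The orange torus was near (2.5, 6.1) before and (4.6, 7.3) after, so it travelled √(2.1² + 1.2²) ≈ 2.4 units.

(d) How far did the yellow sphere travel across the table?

2.5

The yellow sphere moved from about (9.6, 4.4) to (10.4, 6.8), a distance of √(0.8² + 2.4²) ≈ 2.5.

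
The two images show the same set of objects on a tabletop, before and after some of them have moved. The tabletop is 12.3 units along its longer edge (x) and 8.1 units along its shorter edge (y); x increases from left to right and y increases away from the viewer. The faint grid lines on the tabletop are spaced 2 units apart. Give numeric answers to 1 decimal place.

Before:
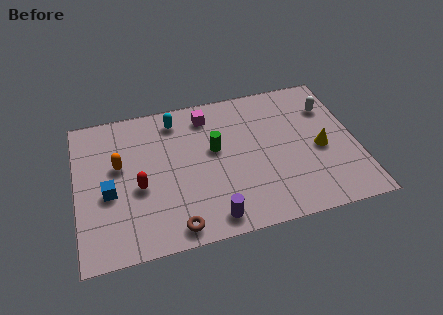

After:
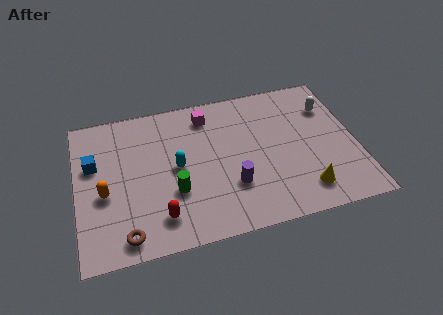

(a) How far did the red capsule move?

2.0

From (2.7, 3.4) to (3.5, 1.6), the red capsule covered √(0.8² + 1.8²) ≈ 2.0 units.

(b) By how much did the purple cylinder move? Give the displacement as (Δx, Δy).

(1.0, 1.5)

From the two frames, the purple cylinder sits at roughly (5.7, 1.0) before and (6.7, 2.5) after.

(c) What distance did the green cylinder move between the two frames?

2.7

The green cylinder moved from about (6.1, 4.7) to (4.2, 2.8), a distance of √(1.9² + 1.9²) ≈ 2.7.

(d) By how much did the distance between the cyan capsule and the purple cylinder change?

-3.1

The distance was about 5.9 in the first image and 2.8 in the second, so they moved 3.1 units closer together.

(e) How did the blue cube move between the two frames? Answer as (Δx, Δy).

(-0.6, 1.7)

The blue cube started near (1.4, 3.4) and ended near (0.8, 5.1).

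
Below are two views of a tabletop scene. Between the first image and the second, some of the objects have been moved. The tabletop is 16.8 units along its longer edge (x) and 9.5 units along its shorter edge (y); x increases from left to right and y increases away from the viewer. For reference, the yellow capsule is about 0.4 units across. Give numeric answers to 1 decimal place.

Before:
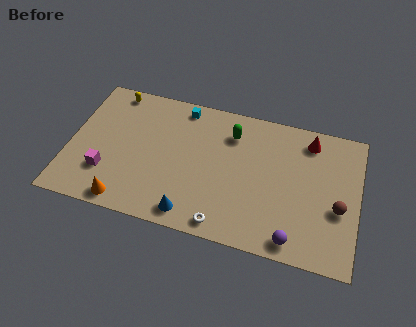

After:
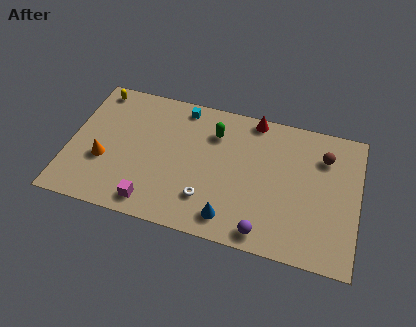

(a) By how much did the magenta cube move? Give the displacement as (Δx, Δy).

(2.8, -1.4)

From the two frames, the magenta cube sits at roughly (2.3, 2.7) before and (5.1, 1.3) after.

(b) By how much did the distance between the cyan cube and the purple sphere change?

-1.1

Before: roughly 10.1 units apart; after: 9.0. That's 1.1 units closer together.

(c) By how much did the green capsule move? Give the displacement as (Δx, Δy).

(-1.0, -0.2)

The green capsule was at about (9.3, 7.3) and moved to about (8.3, 7.1).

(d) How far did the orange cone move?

2.9

The orange cone was near (3.6, 1.0) before and (2.1, 3.5) after, so it travelled √(1.5² + 2.5²) ≈ 2.9 units.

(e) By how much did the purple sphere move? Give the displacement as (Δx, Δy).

(-1.7, 0.0)

From the two frames, the purple sphere sits at roughly (13.3, 1.1) before and (11.6, 1.1) after.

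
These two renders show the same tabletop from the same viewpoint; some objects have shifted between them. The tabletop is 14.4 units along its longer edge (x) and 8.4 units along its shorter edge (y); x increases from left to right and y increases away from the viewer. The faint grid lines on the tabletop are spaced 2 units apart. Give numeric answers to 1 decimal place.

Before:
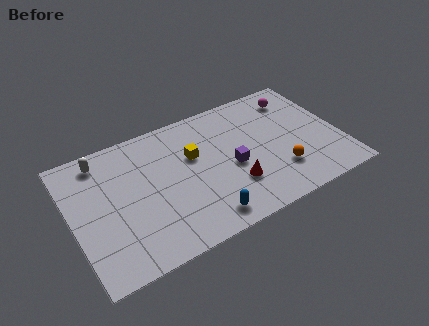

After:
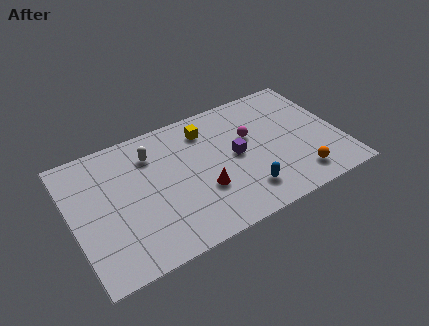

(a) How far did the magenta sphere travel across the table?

3.2

The magenta sphere moved from about (12.5, 6.8) to (9.7, 5.2), a distance of √(2.8² + 1.6²) ≈ 3.2.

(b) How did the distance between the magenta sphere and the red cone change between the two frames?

-2.2

They were about 5.9 units apart before and 3.7 after — 2.2 units closer together.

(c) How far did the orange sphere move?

1.2

The orange sphere moved from about (10.9, 2.3) to (11.8, 1.5), a distance of √(0.9² + 0.8²) ≈ 1.2.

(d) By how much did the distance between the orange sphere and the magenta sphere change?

-0.5

Before: roughly 4.8 units apart; after: 4.3. That's 0.5 units closer together.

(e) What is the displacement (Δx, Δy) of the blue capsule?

(2.3, 0.6)

The blue capsule was at about (6.6, 1.2) and moved to about (8.9, 1.8).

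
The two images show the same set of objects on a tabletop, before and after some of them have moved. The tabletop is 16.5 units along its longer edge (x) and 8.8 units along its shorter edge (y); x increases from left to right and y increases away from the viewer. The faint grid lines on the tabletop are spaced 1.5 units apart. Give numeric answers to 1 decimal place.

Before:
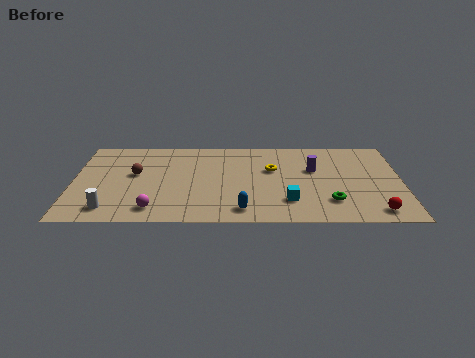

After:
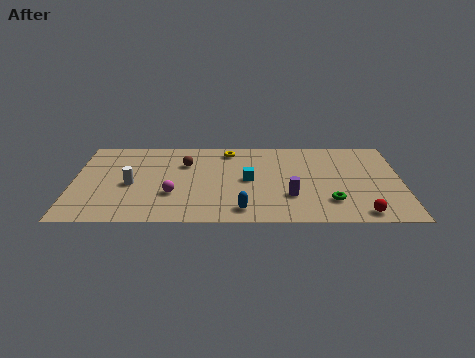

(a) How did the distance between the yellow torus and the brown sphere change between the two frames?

-4.3

They were about 6.9 units apart before and 2.6 after — 4.3 units closer together.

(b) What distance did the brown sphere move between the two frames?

2.7

The brown sphere was near (3.1, 5.0) before and (5.6, 6.1) after, so it travelled √(2.5² + 1.1²) ≈ 2.7 units.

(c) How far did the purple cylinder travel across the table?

3.0

The purple cylinder moved from about (12.1, 5.5) to (10.9, 2.7), a distance of √(1.2² + 2.8²) ≈ 3.0.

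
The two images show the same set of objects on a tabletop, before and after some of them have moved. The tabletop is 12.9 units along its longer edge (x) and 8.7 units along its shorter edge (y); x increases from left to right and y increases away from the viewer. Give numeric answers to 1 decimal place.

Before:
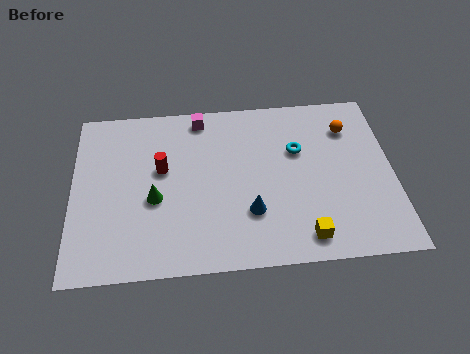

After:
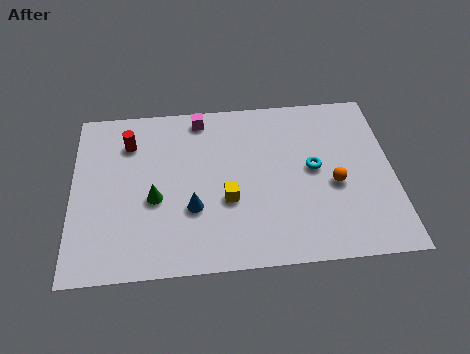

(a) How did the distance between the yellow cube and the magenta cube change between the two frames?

-3.1

They were about 7.6 units apart before and 4.5 after — 3.1 units closer together.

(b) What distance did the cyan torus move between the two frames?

1.2

From (9.1, 5.6) to (9.7, 4.6), the cyan torus covered √(0.6² + 1.0²) ≈ 1.2 units.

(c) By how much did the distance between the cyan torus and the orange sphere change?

-1.1

The distance was about 2.3 in the first image and 1.2 in the second, so they moved 1.1 units closer together.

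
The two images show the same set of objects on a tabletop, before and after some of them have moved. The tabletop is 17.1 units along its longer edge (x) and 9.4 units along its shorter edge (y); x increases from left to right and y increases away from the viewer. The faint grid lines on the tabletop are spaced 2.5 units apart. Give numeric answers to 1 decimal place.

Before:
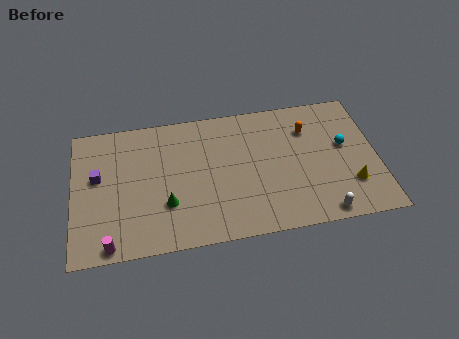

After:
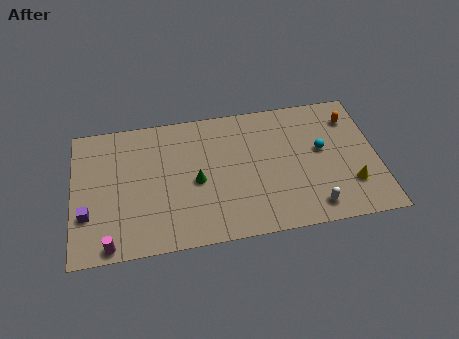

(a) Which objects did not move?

the magenta cylinder and the yellow cone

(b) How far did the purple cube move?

2.6

From (1.4, 5.5) to (0.8, 3.0), the purple cube covered √(0.6² + 2.5²) ≈ 2.6 units.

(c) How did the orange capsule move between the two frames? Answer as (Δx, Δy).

(2.5, 0.4)

From the two frames, the orange capsule sits at roughly (13.3, 6.9) before and (15.8, 7.3) after.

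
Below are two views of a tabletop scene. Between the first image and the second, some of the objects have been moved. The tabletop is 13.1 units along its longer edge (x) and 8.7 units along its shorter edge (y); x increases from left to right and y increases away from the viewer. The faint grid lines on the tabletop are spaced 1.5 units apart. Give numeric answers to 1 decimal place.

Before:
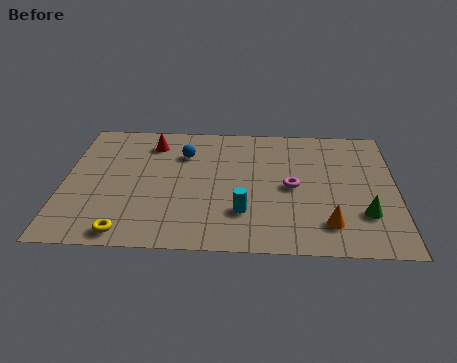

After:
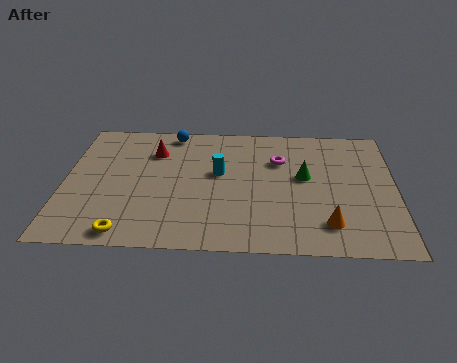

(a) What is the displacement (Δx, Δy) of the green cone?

(-2.3, 2.4)

From the two frames, the green cone sits at roughly (11.8, 2.5) before and (9.5, 4.9) after.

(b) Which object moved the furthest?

the green cone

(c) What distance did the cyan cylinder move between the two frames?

2.8

The cyan cylinder moved from about (7.1, 2.4) to (6.1, 5.0), a distance of √(1.0² + 2.6²) ≈ 2.8.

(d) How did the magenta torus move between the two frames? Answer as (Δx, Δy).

(-0.5, 1.8)

From the two frames, the magenta torus sits at roughly (9.0, 4.2) before and (8.5, 6.0) after.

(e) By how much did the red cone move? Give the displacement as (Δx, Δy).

(0.1, -0.6)

The red cone was at about (3.4, 7.0) and moved to about (3.5, 6.4).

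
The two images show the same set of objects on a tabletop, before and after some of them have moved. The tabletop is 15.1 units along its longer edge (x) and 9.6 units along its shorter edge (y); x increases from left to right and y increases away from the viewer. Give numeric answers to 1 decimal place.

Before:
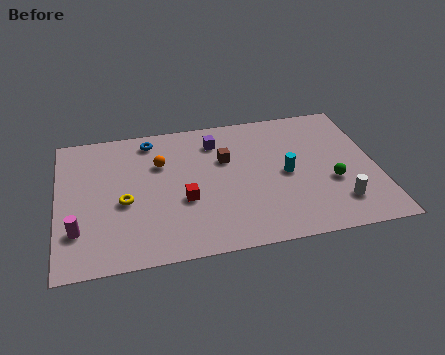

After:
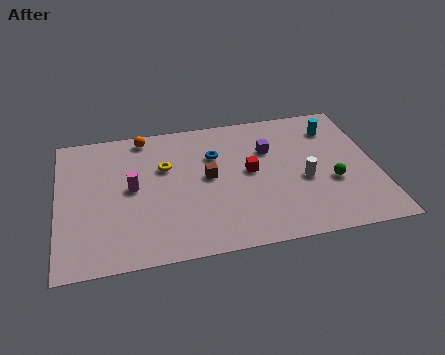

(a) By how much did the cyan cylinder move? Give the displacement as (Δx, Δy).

(2.5, 2.9)

From the two frames, the cyan cylinder sits at roughly (10.8, 4.6) before and (13.3, 7.5) after.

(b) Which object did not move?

the green sphere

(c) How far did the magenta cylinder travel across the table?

3.5

The magenta cylinder moved from about (0.9, 2.6) to (3.5, 5.0), a distance of √(2.6² + 2.4²) ≈ 3.5.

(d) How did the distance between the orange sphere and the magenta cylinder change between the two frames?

-1.9

The distance was about 5.6 in the first image and 3.7 in the second, so they moved 1.9 units closer together.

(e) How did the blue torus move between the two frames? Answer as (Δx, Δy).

(3.0, -1.7)

From the two frames, the blue torus sits at roughly (4.5, 8.3) before and (7.5, 6.6) after.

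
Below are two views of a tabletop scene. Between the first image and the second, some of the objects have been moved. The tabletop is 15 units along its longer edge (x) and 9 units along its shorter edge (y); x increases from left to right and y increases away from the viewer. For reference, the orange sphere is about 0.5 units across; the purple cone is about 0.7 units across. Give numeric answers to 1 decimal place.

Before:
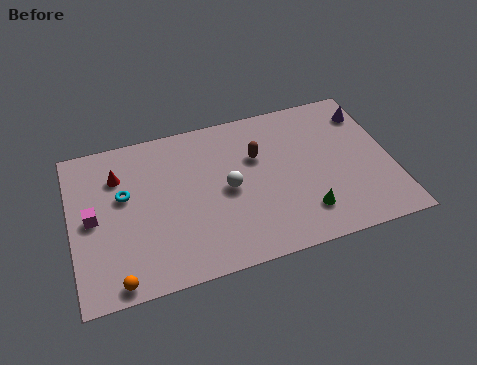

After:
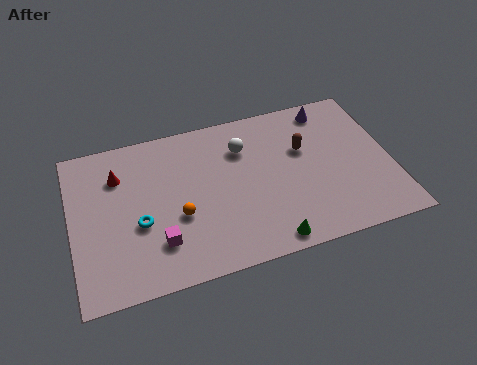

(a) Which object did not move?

the red cone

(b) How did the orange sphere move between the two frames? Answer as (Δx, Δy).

(3.0, 2.7)

From the two frames, the orange sphere sits at roughly (1.9, 0.8) before and (4.9, 3.5) after.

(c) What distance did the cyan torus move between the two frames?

1.9

The cyan torus was near (2.5, 5.4) before and (3.1, 3.6) after, so it travelled √(0.6² + 1.8²) ≈ 1.9 units.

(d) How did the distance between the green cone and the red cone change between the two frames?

-0.9

Before: roughly 9.6 units apart; after: 8.7. That's 0.9 units closer together.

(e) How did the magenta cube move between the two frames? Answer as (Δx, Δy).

(2.9, -2.2)

From the two frames, the magenta cube sits at roughly (1.0, 4.5) before and (3.9, 2.3) after.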